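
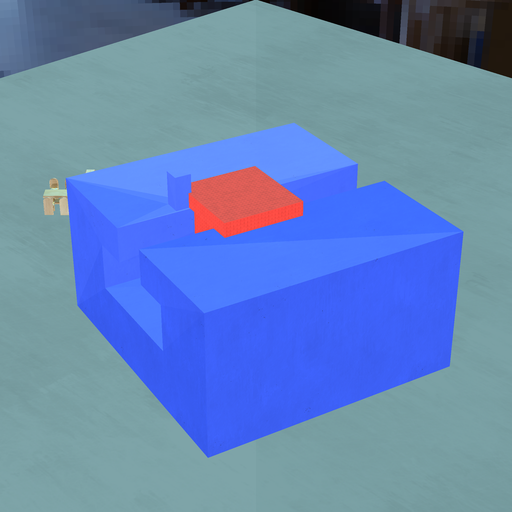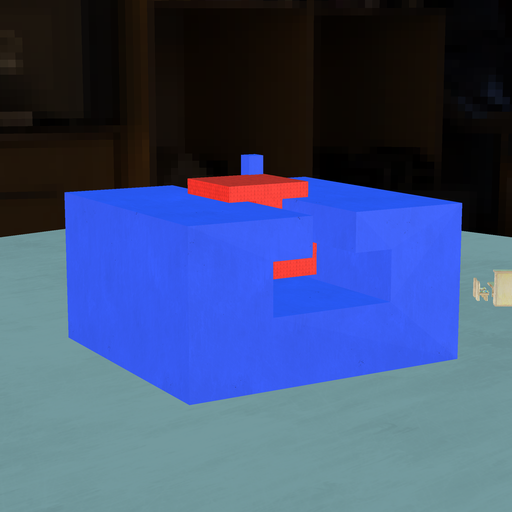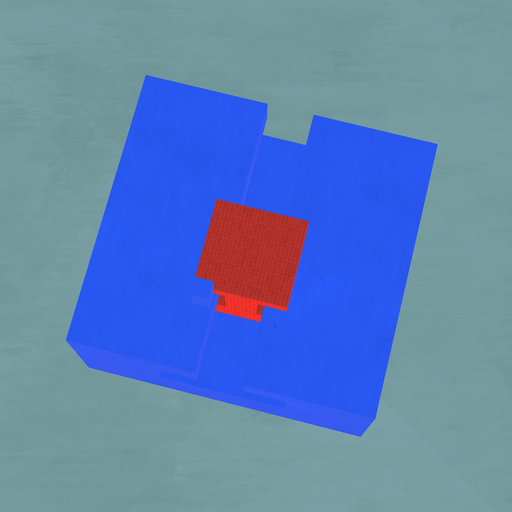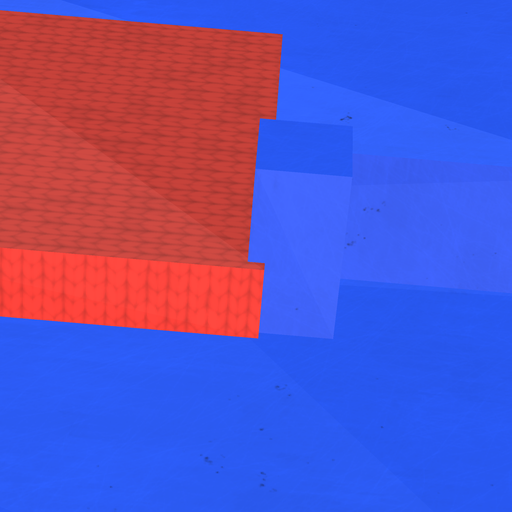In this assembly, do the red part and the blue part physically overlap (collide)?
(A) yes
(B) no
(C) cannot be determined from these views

(A) yes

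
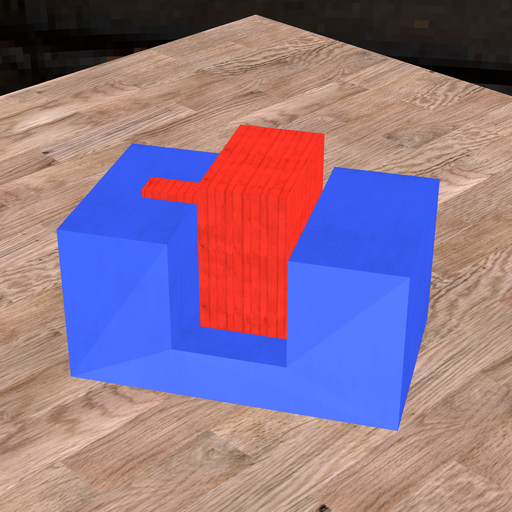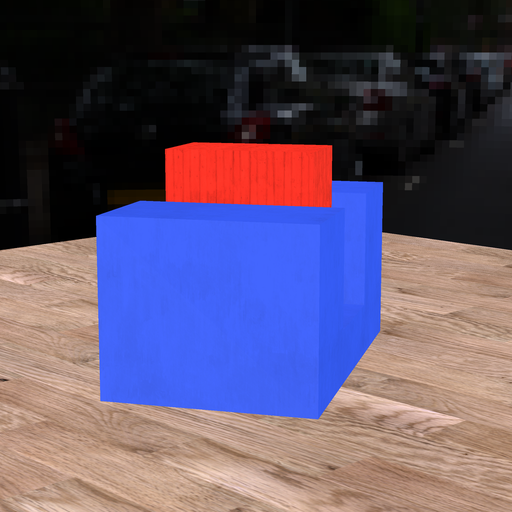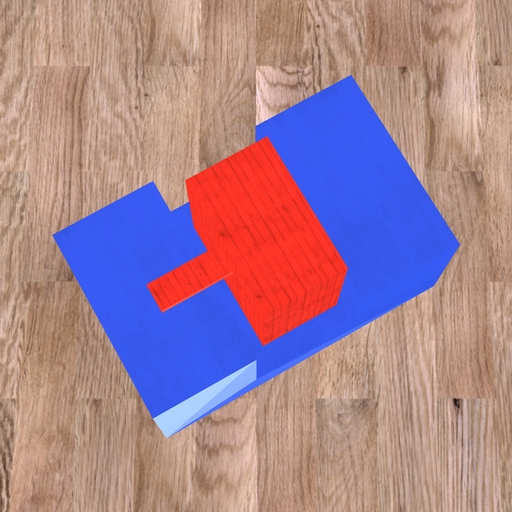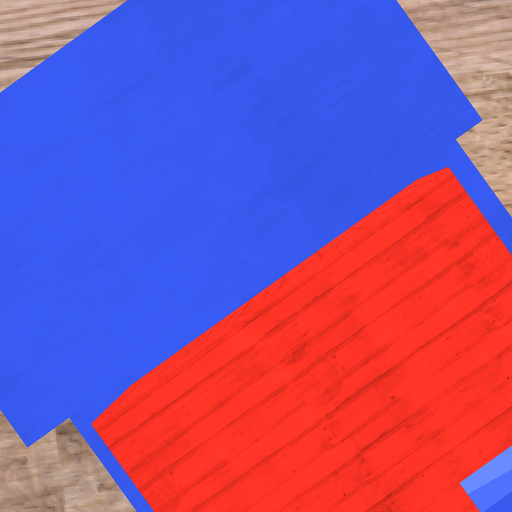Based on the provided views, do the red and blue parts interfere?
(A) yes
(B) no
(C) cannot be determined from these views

(B) no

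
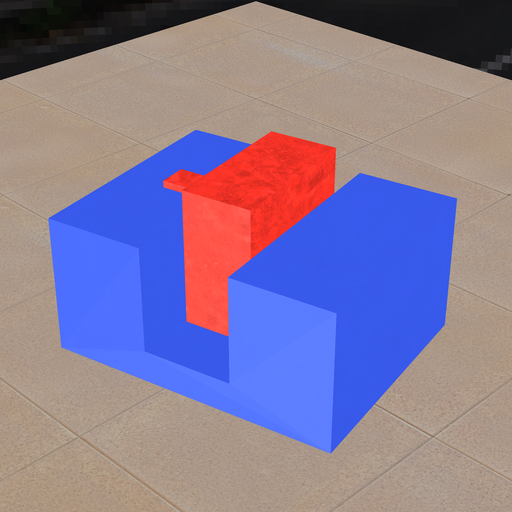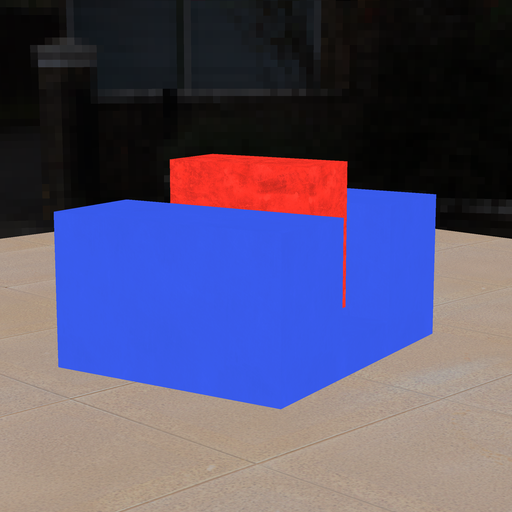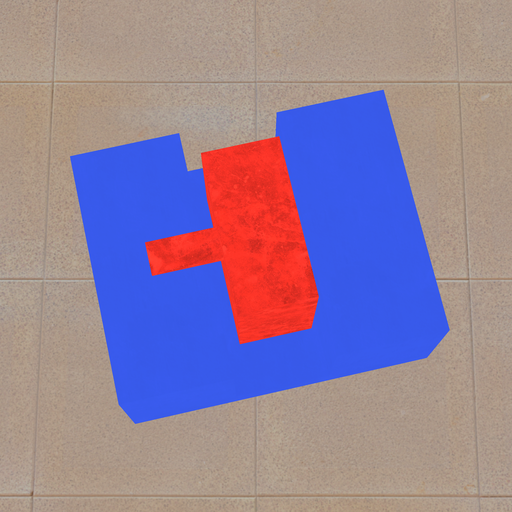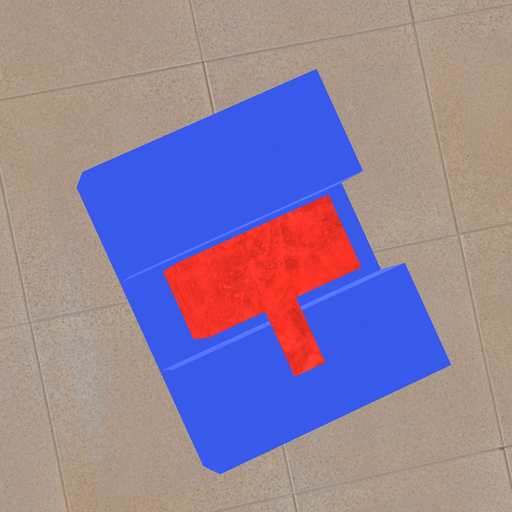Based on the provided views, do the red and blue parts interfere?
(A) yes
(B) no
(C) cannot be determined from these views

(B) no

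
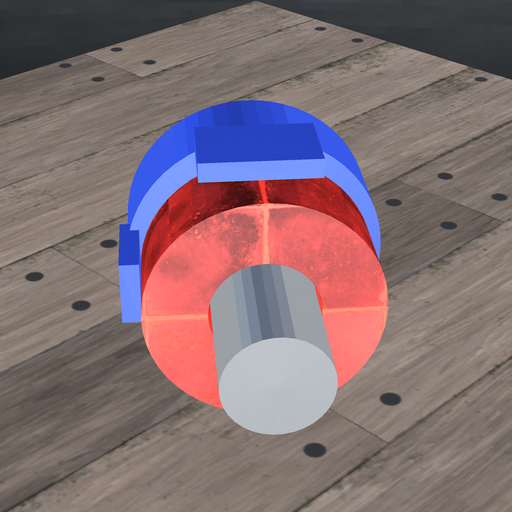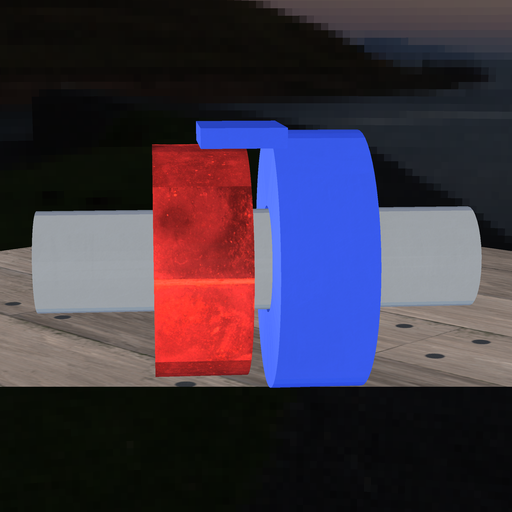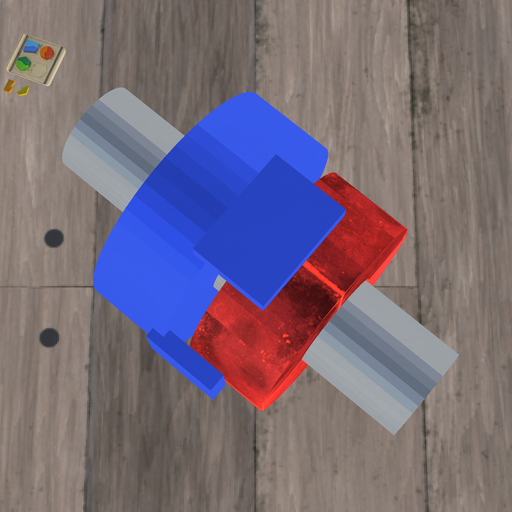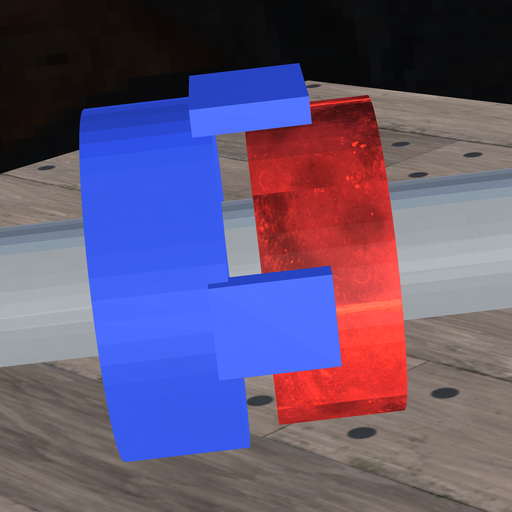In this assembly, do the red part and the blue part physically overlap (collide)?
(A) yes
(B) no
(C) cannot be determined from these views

(B) no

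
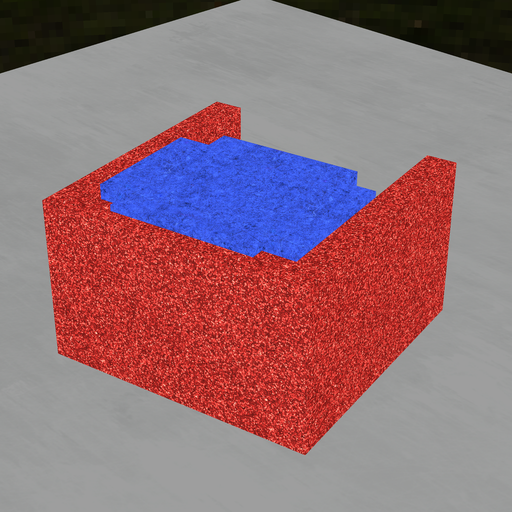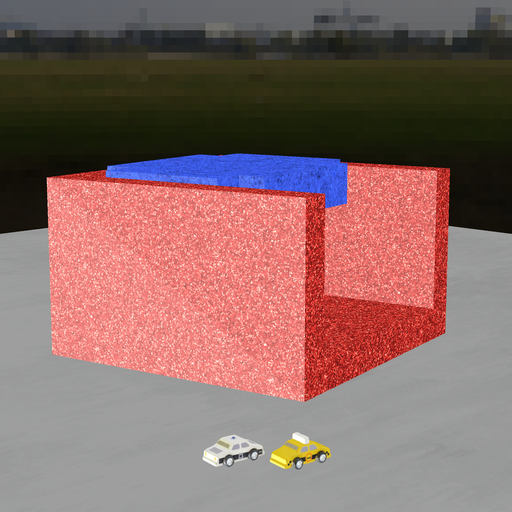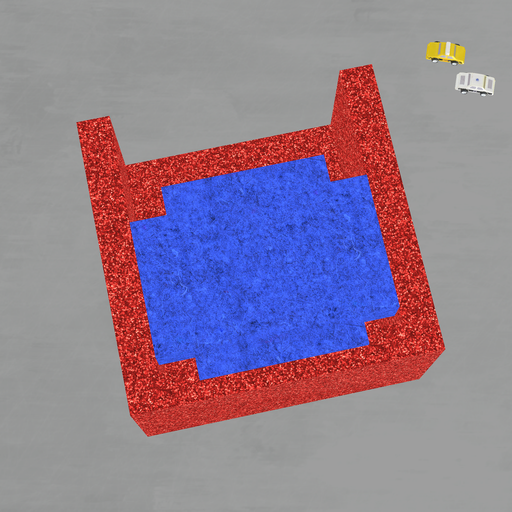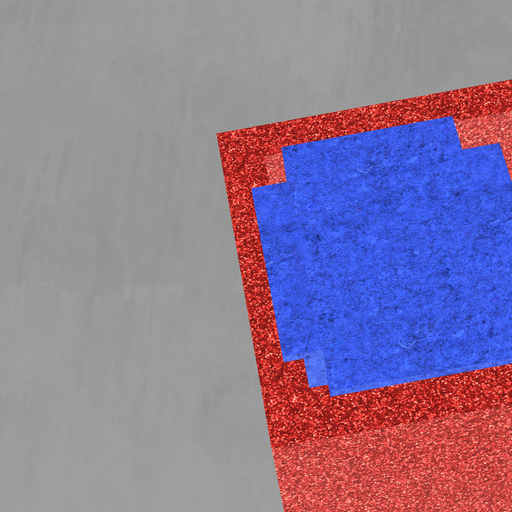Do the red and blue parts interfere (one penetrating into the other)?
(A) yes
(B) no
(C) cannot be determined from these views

(A) yes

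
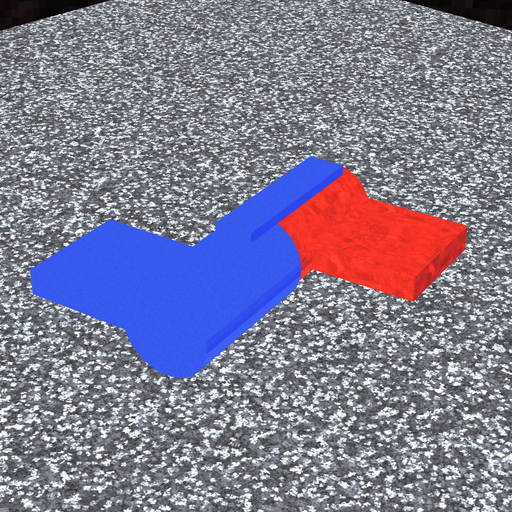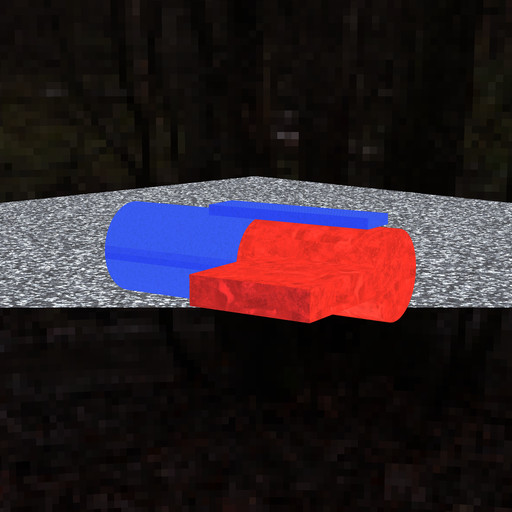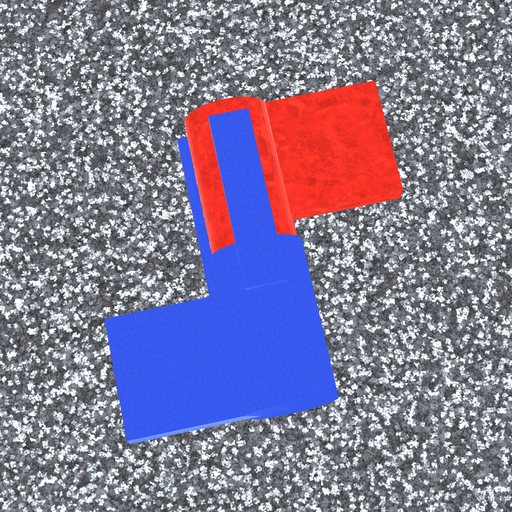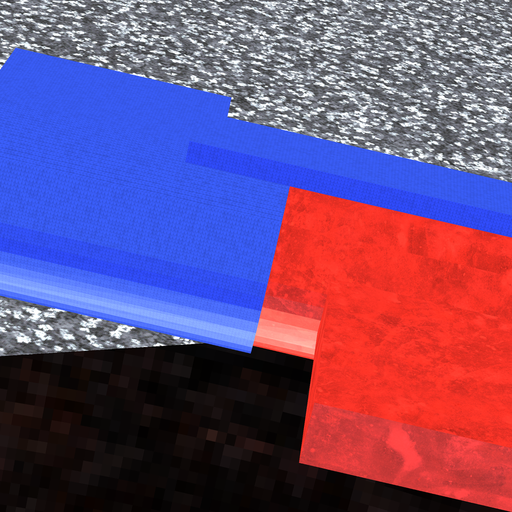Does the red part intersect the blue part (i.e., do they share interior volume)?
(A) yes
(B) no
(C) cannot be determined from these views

(A) yes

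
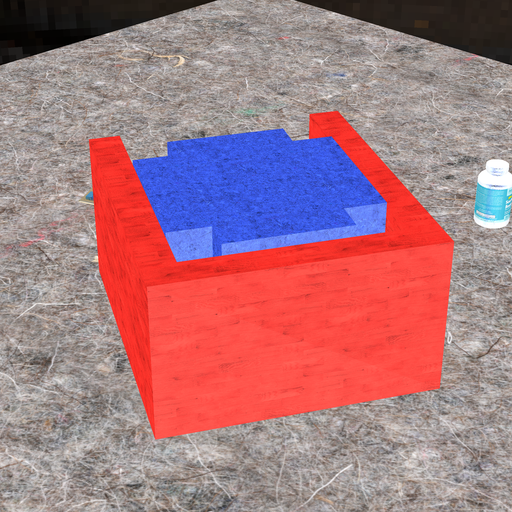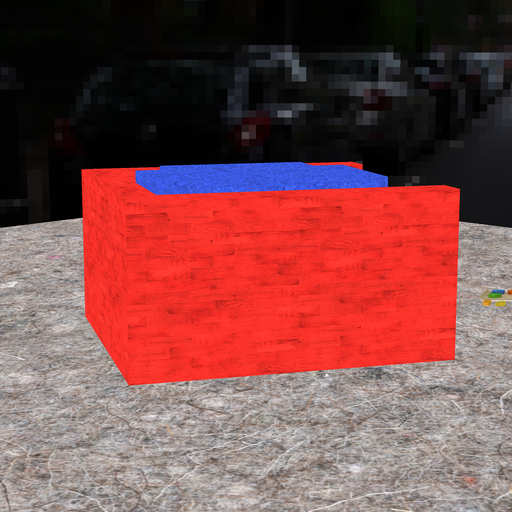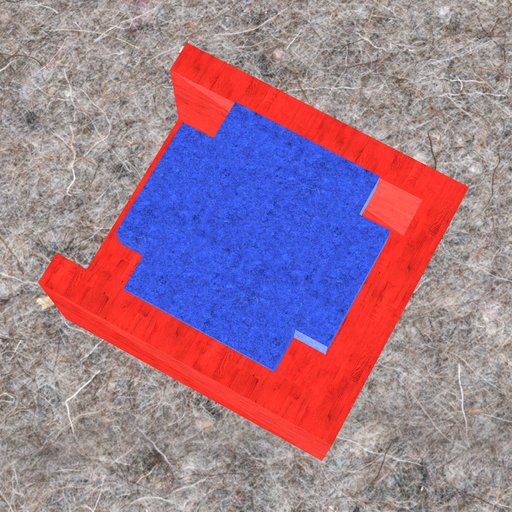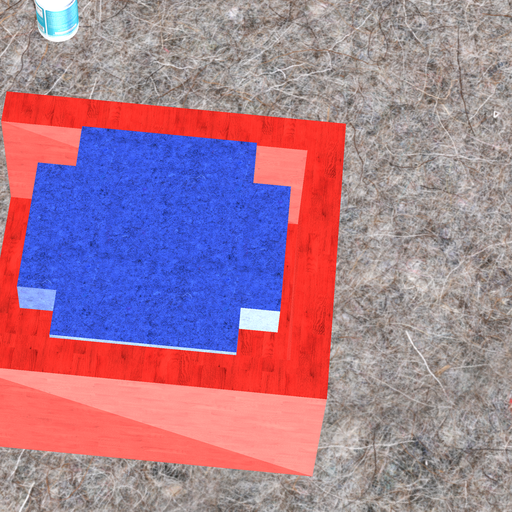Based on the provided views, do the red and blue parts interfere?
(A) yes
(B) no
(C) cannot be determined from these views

(B) no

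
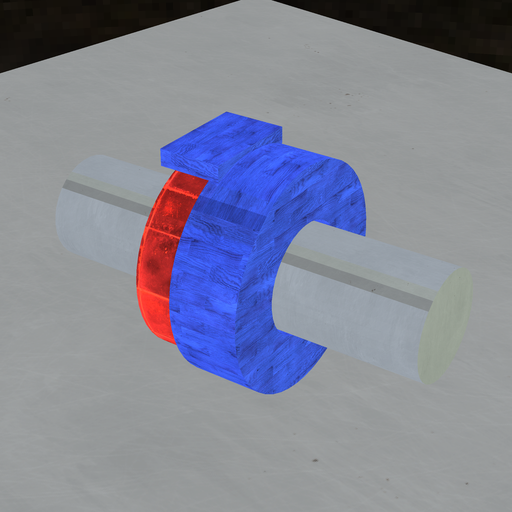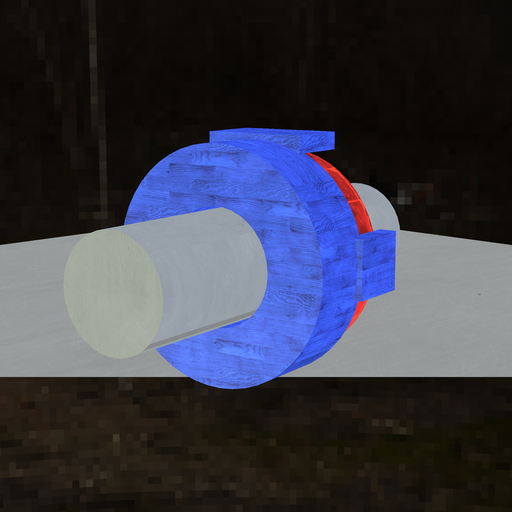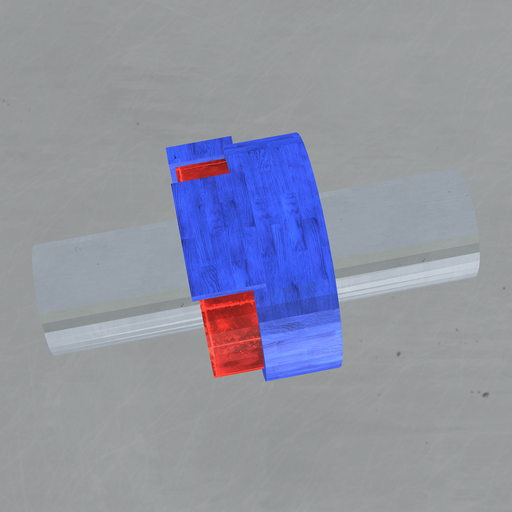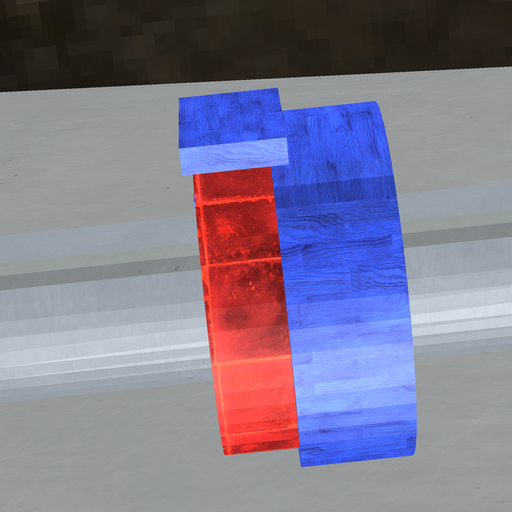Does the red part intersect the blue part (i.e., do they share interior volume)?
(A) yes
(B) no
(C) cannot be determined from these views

(A) yes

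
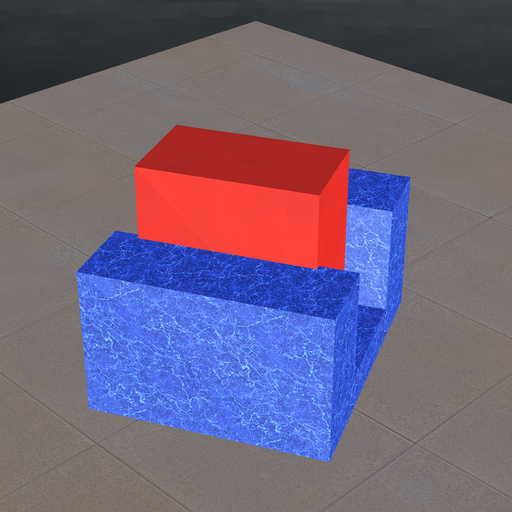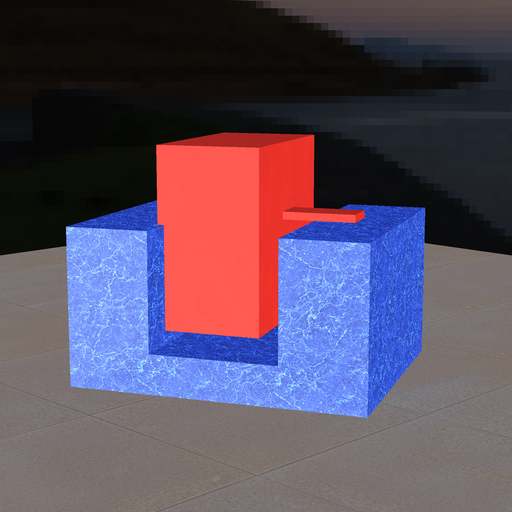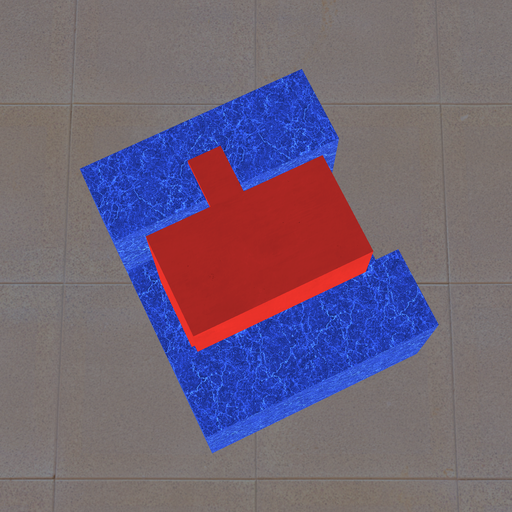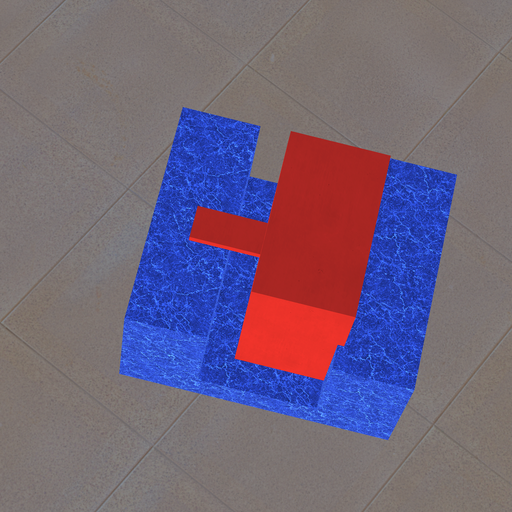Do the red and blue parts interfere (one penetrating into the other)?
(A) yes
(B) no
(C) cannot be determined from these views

(A) yes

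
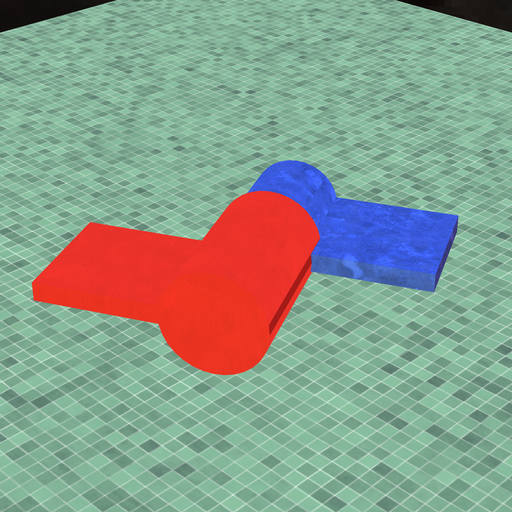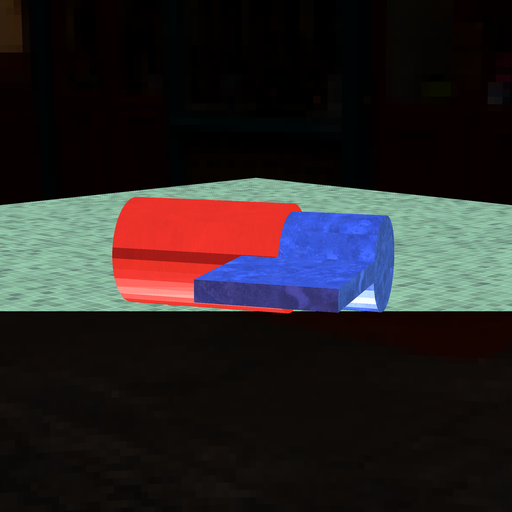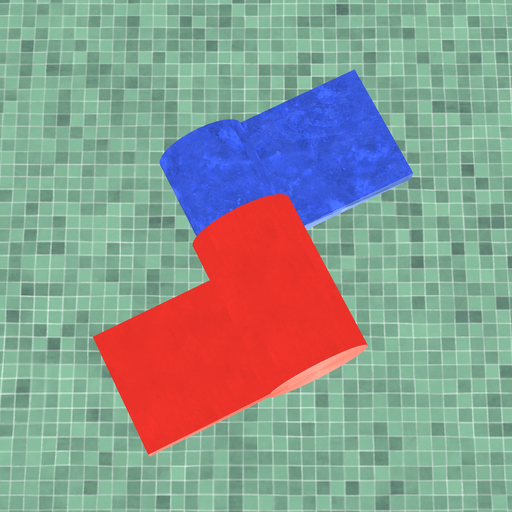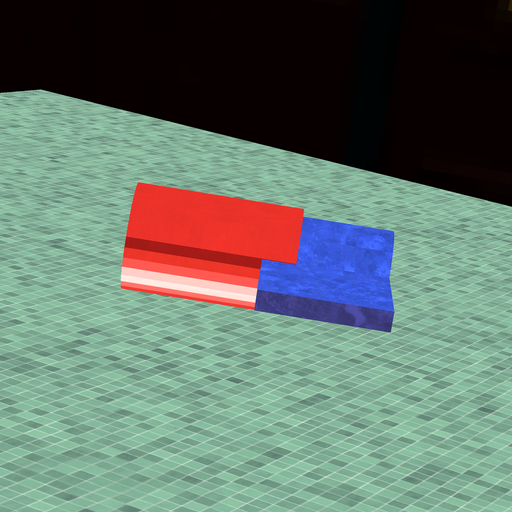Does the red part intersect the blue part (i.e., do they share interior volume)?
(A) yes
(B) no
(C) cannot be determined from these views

(A) yes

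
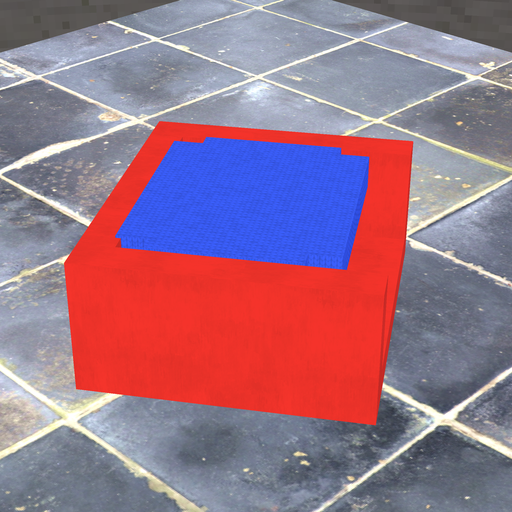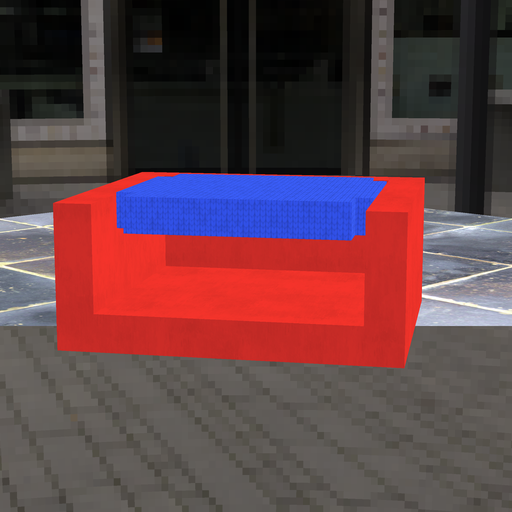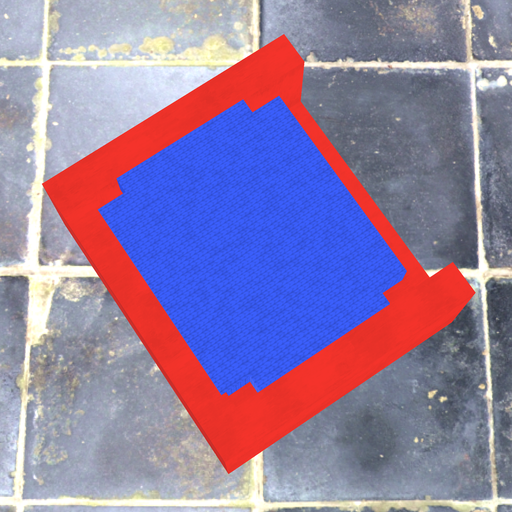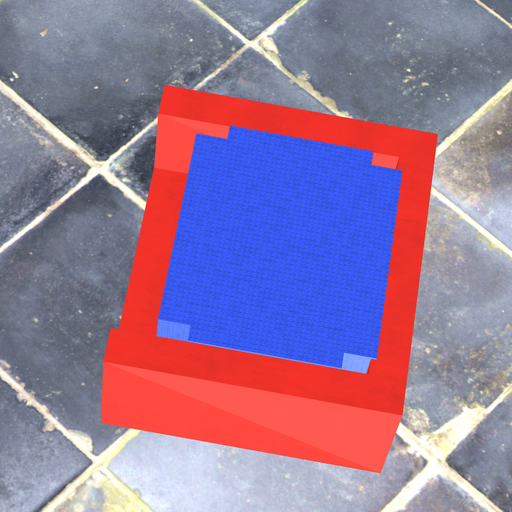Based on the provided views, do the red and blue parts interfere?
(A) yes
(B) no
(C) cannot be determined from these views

(A) yes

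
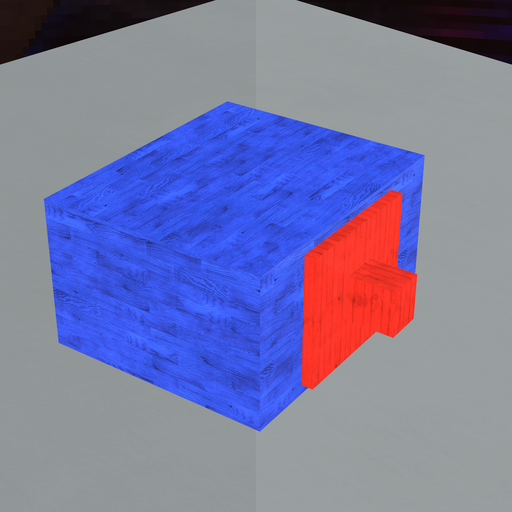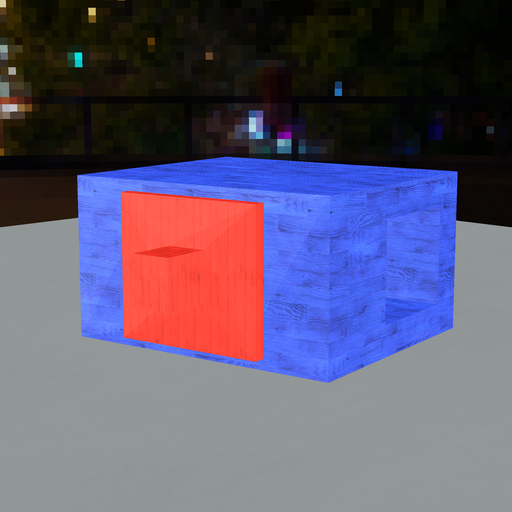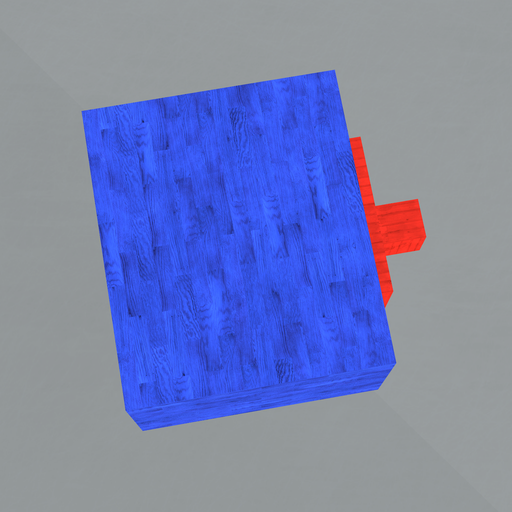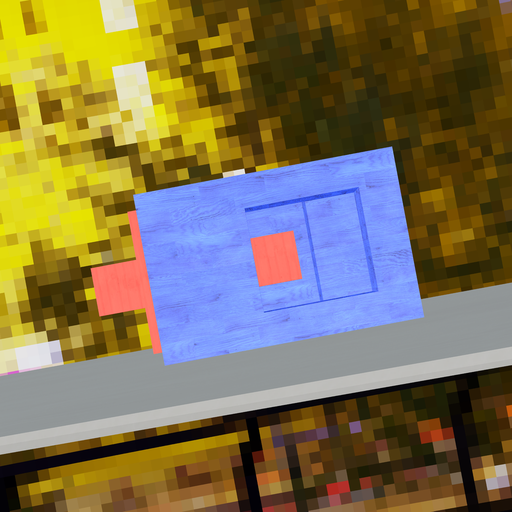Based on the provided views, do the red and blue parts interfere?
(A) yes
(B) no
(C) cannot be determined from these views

(B) no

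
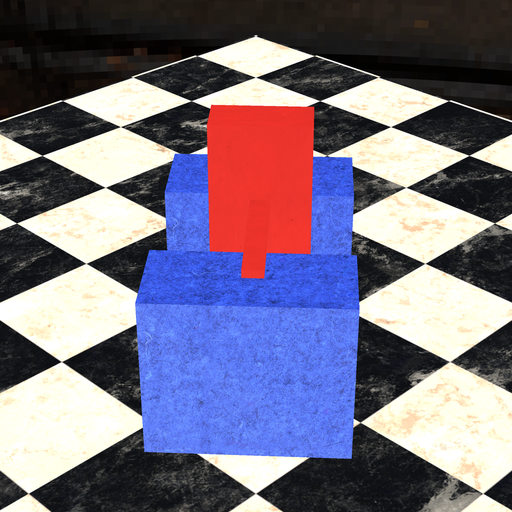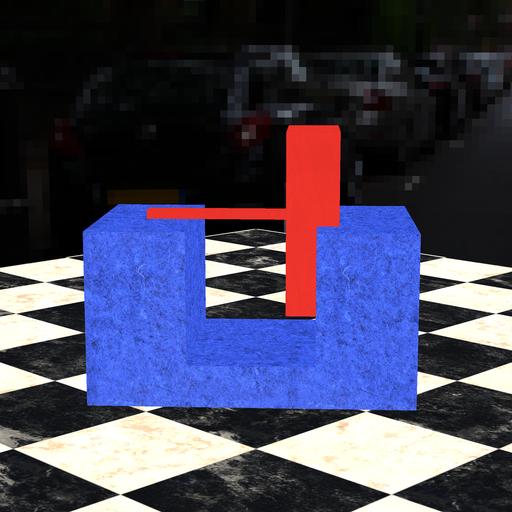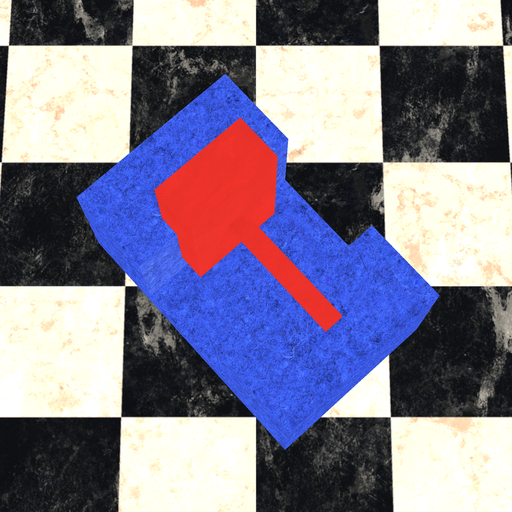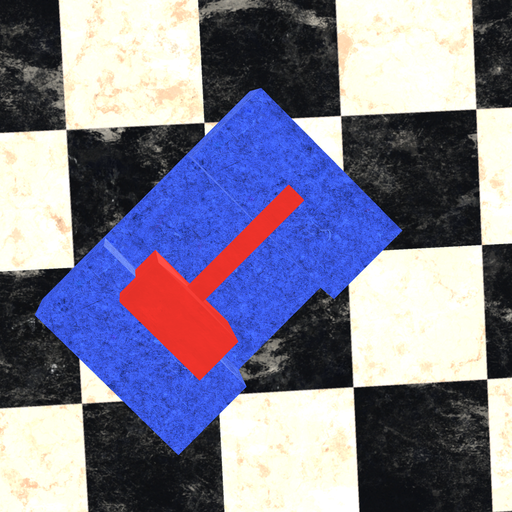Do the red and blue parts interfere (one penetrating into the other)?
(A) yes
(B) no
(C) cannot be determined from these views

(A) yes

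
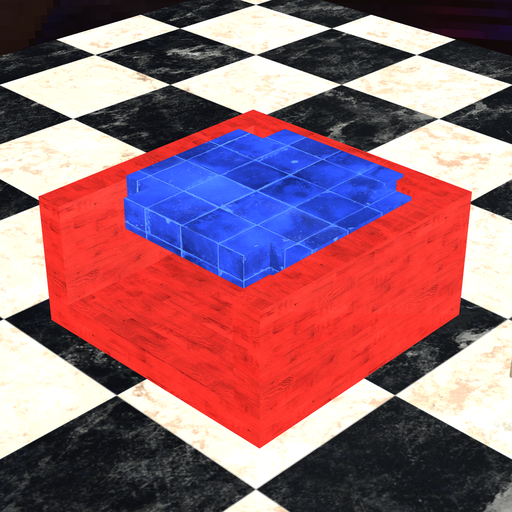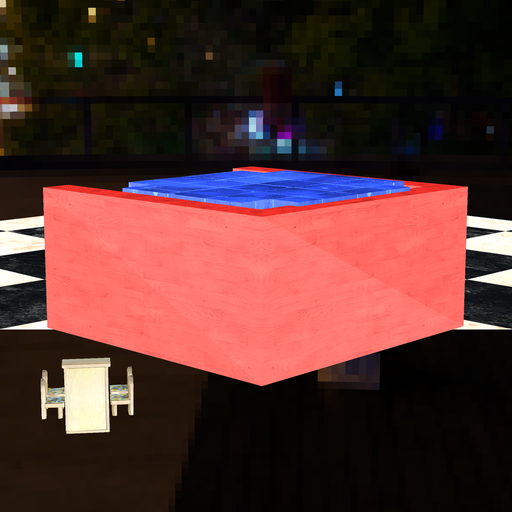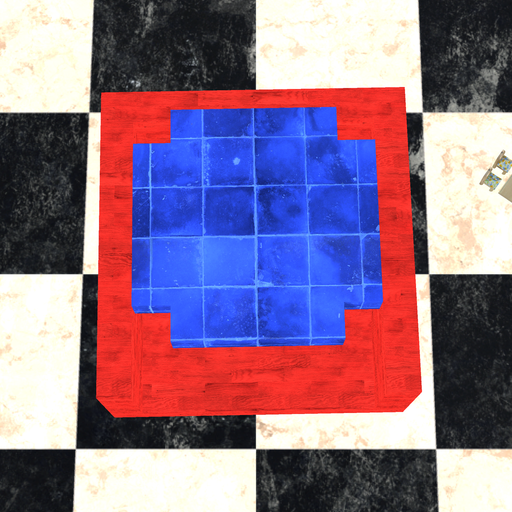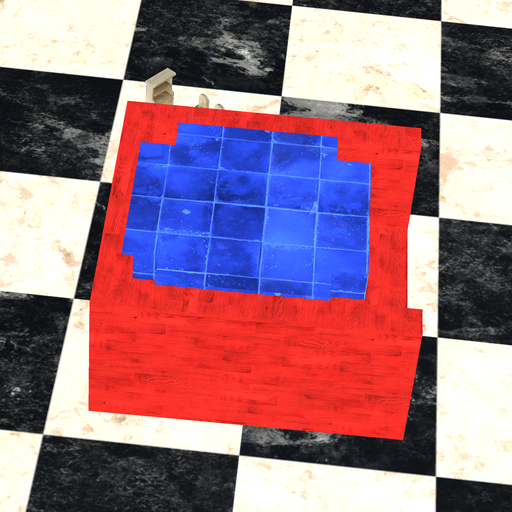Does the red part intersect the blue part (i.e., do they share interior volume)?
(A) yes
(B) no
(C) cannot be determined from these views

(A) yes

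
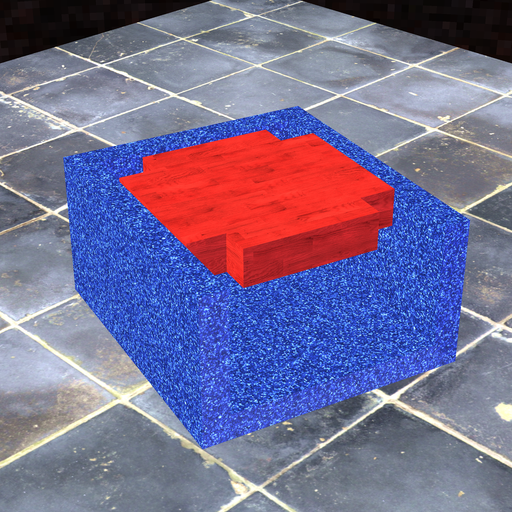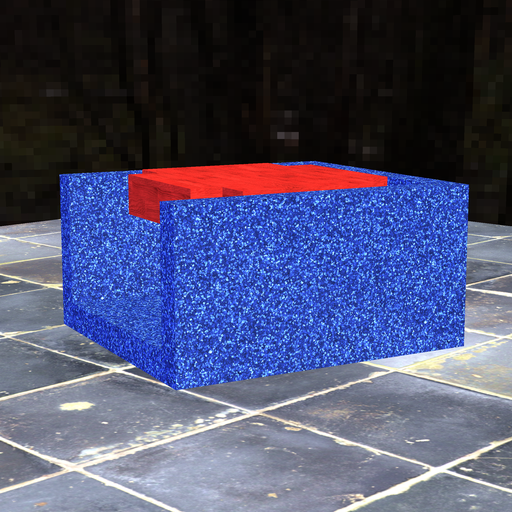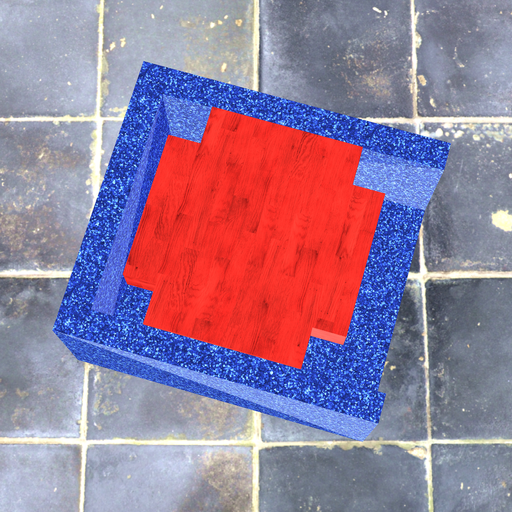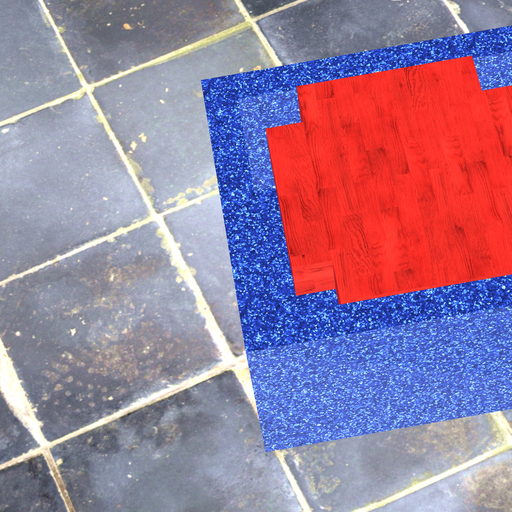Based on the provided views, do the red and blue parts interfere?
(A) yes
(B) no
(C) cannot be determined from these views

(B) no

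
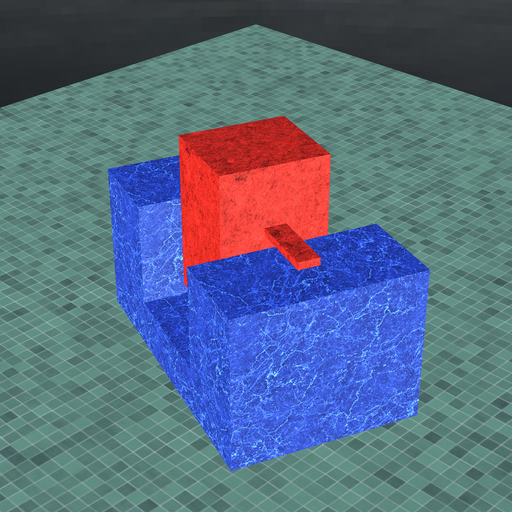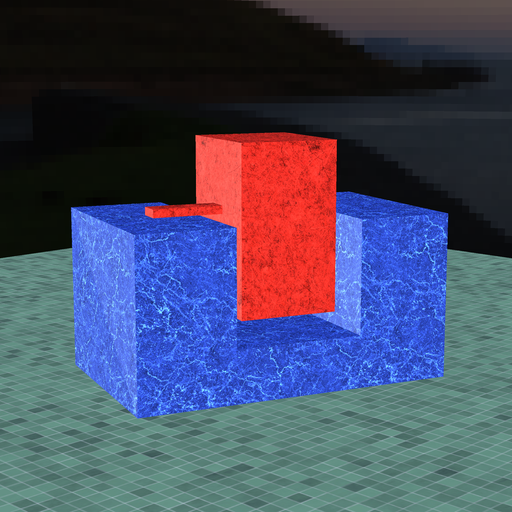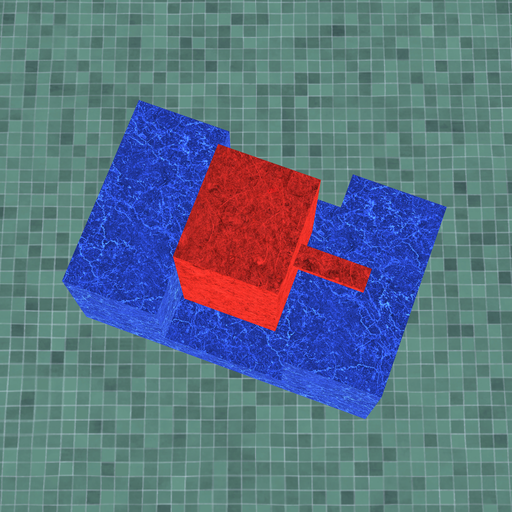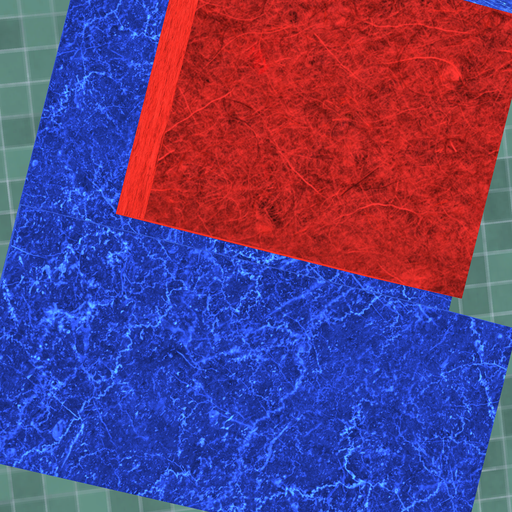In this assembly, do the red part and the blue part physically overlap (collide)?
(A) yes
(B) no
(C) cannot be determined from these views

(B) no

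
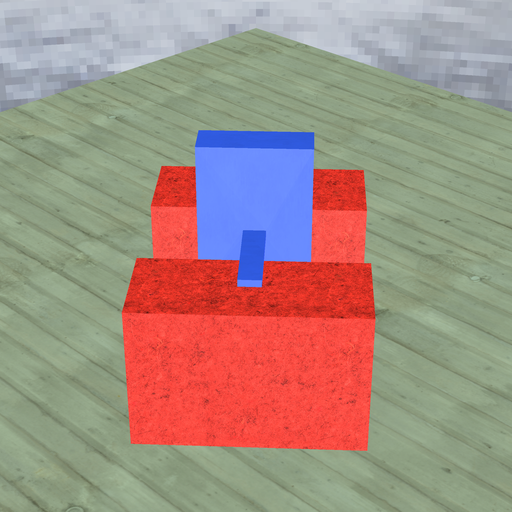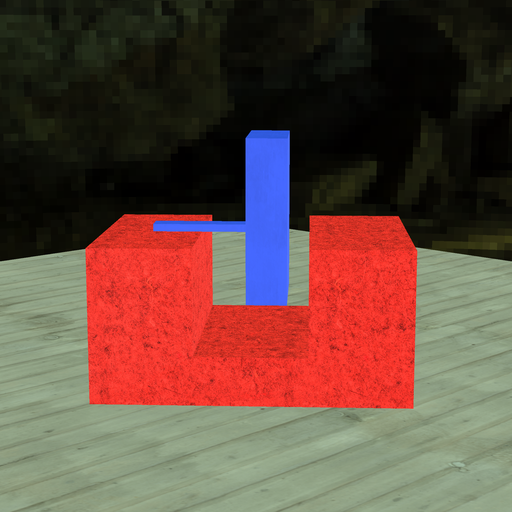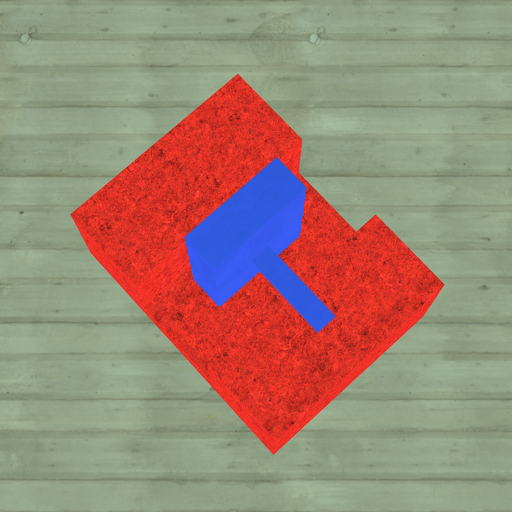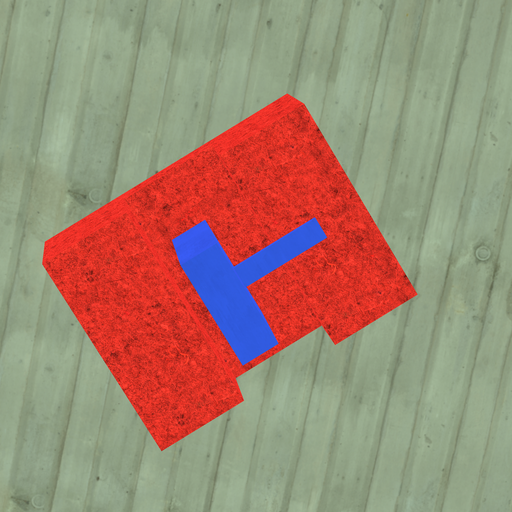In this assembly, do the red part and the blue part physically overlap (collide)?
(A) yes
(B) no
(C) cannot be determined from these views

(B) no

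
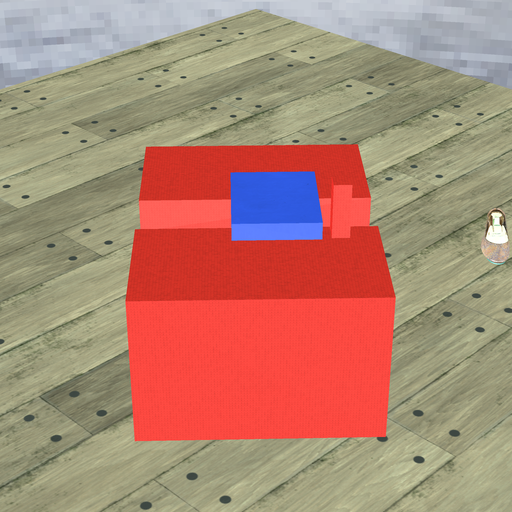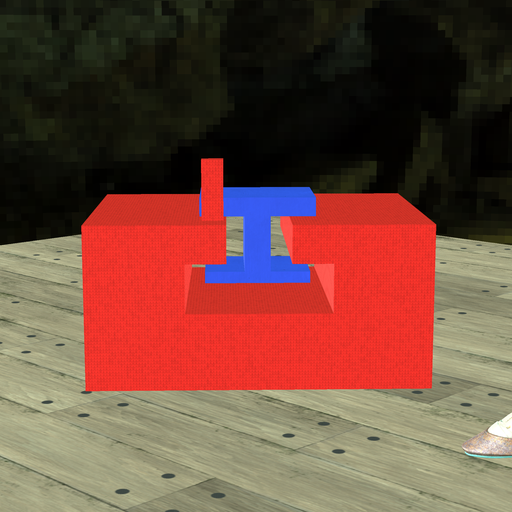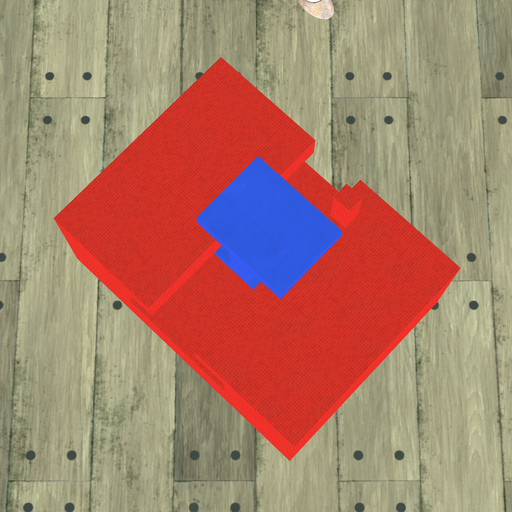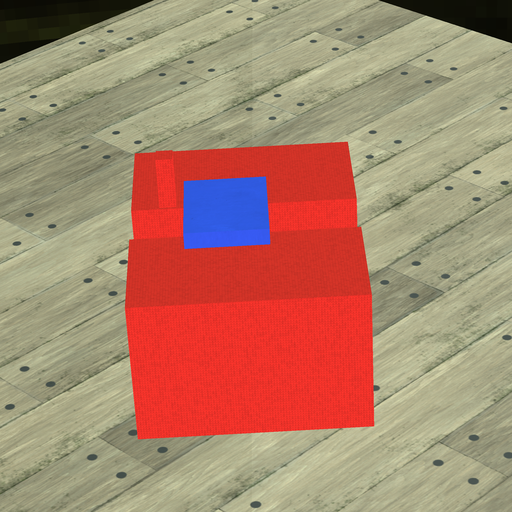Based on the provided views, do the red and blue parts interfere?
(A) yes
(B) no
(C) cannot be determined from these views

(B) no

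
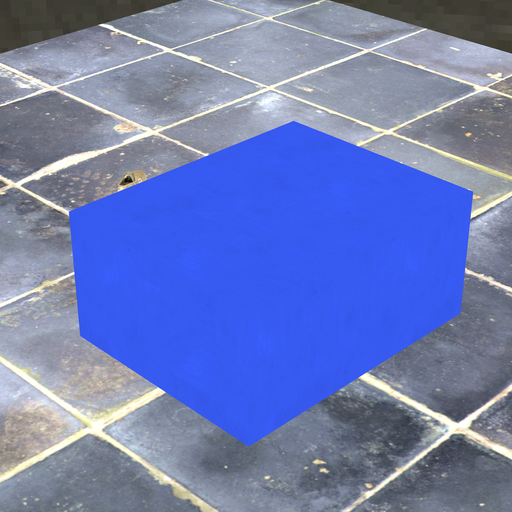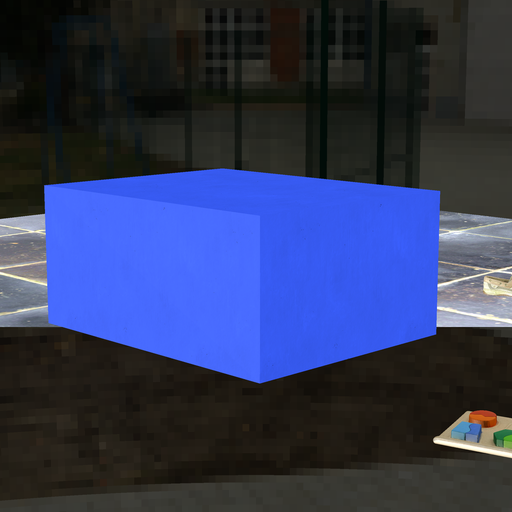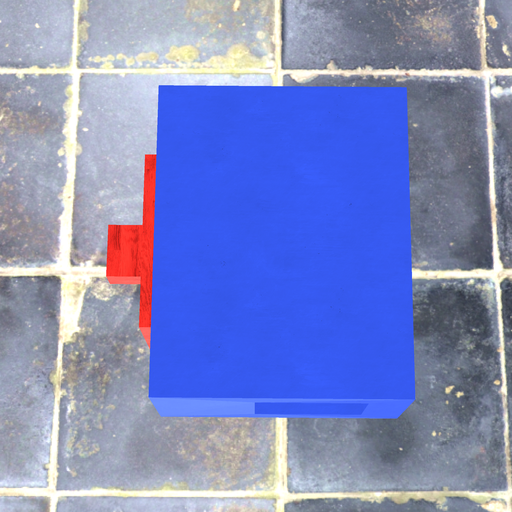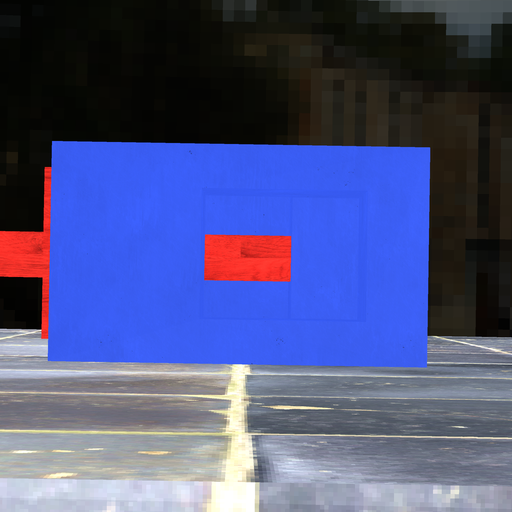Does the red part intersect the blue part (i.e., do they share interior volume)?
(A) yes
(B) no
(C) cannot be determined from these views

(A) yes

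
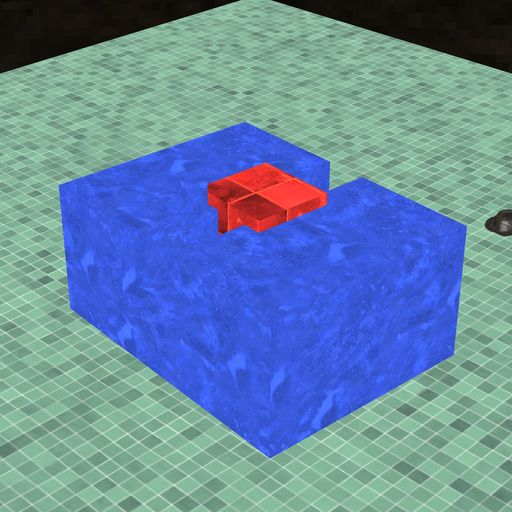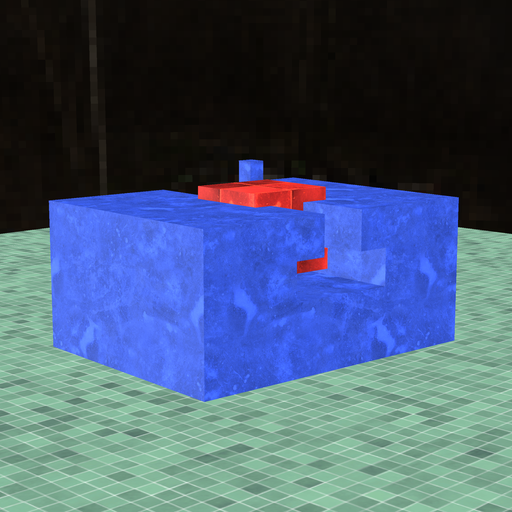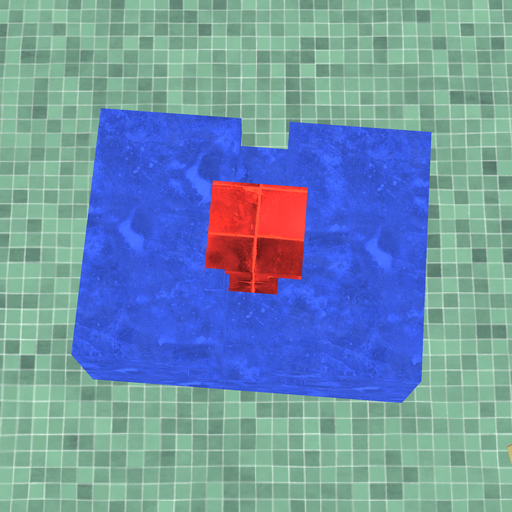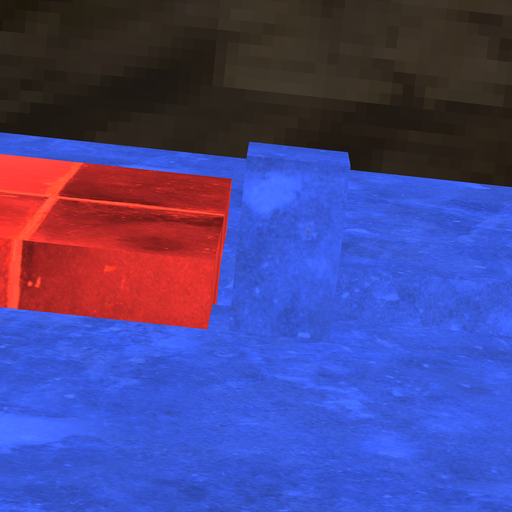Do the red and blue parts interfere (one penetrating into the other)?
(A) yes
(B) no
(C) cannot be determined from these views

(B) no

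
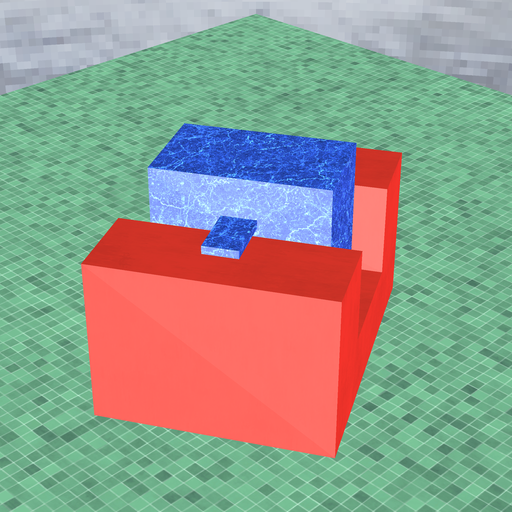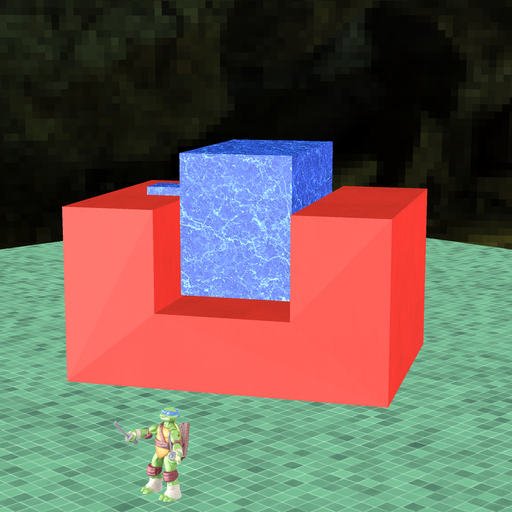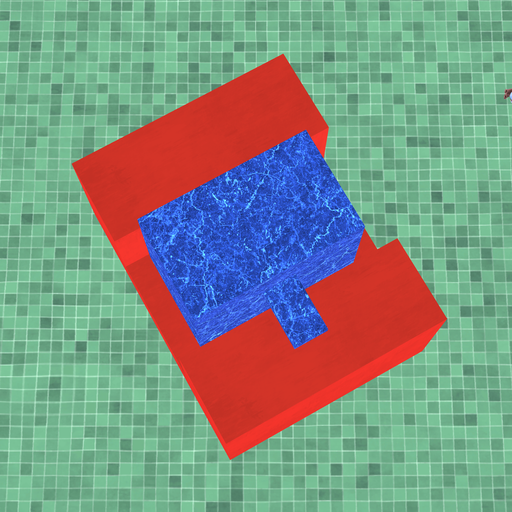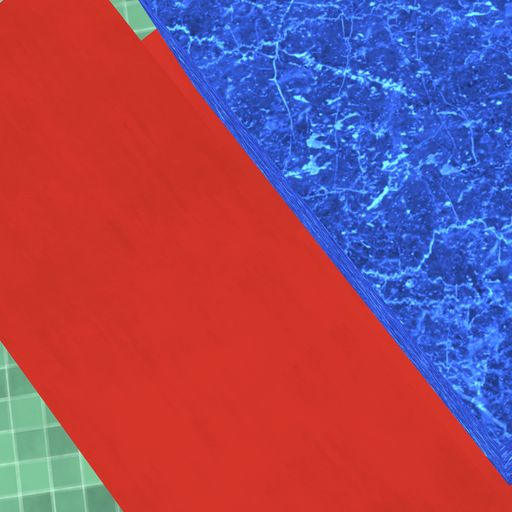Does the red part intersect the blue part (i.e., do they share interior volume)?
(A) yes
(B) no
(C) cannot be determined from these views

(B) no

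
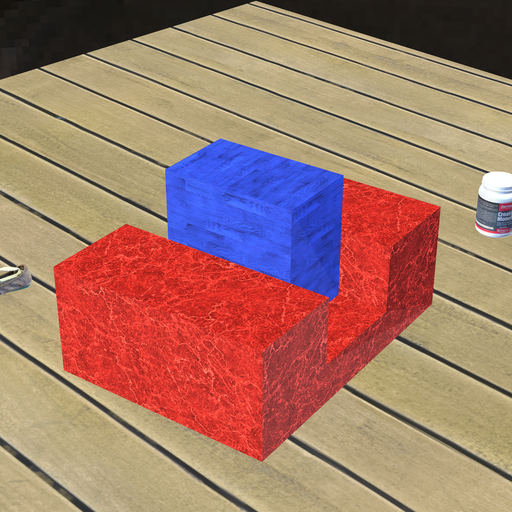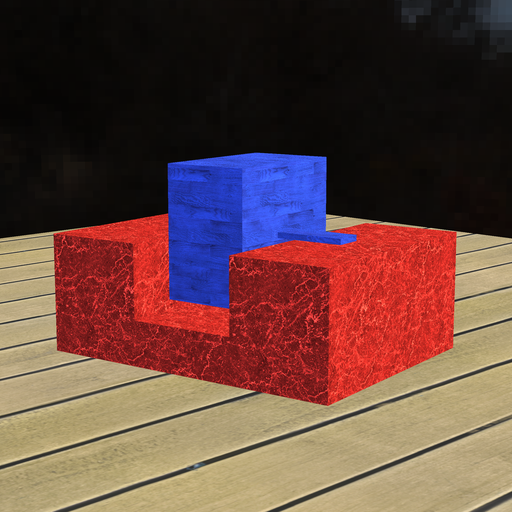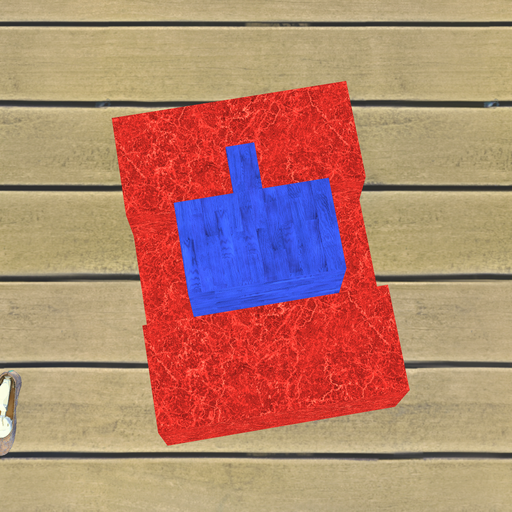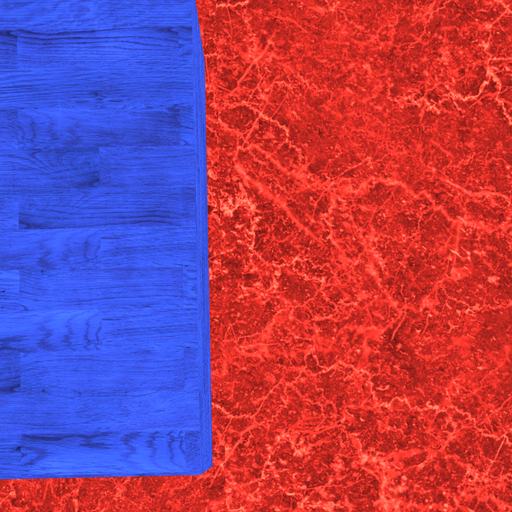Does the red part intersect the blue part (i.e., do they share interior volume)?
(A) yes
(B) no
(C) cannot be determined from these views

(B) no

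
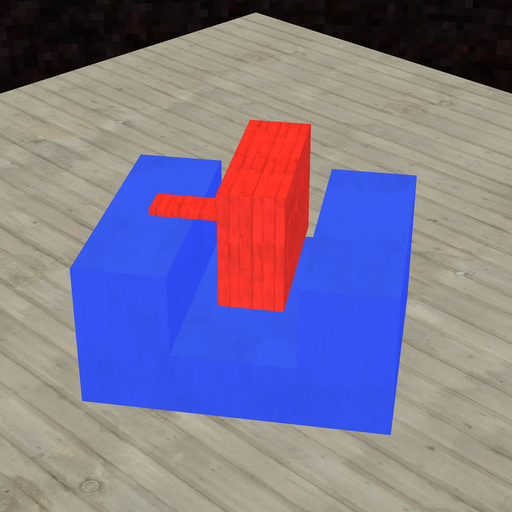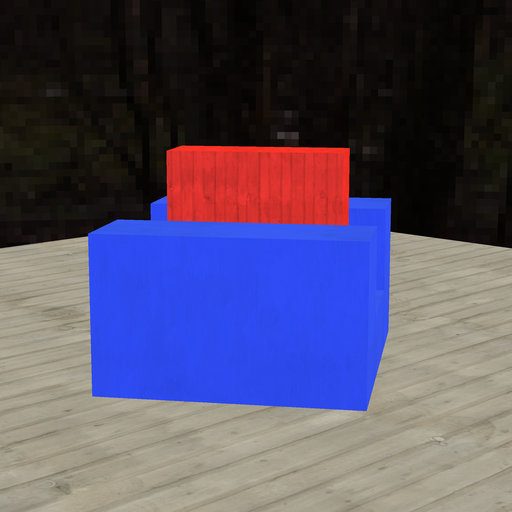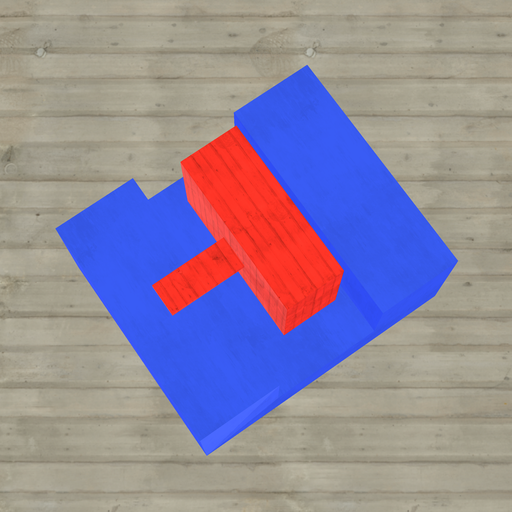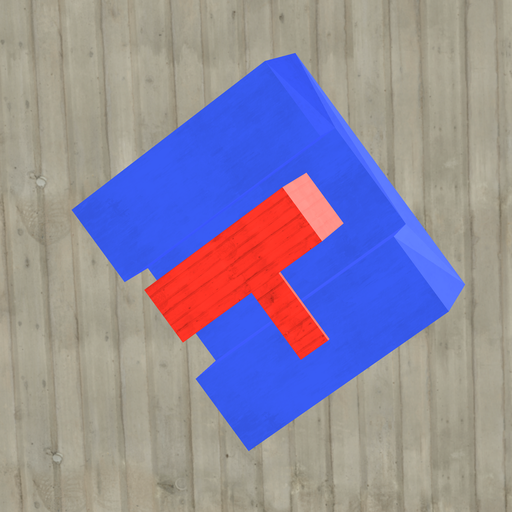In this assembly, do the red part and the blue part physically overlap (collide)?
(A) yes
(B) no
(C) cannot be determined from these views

(B) no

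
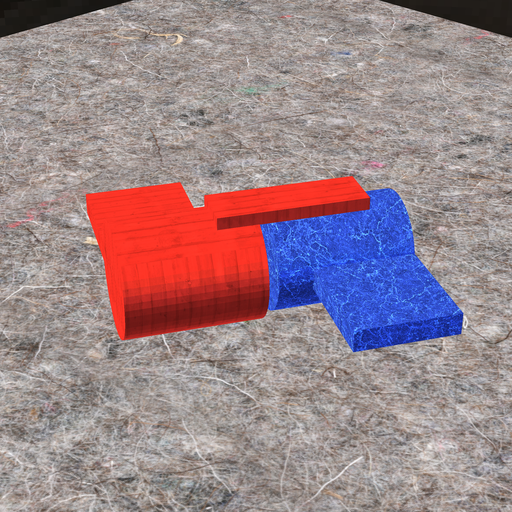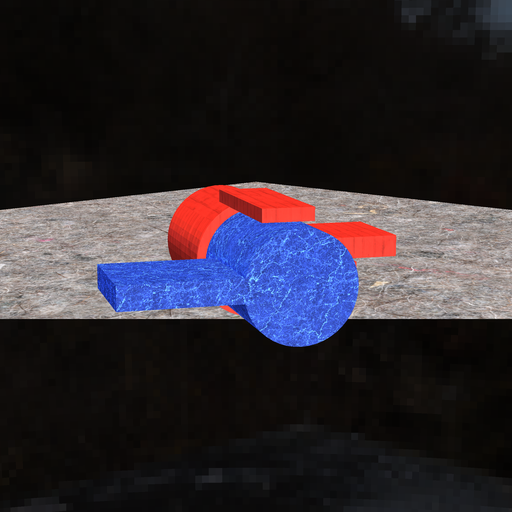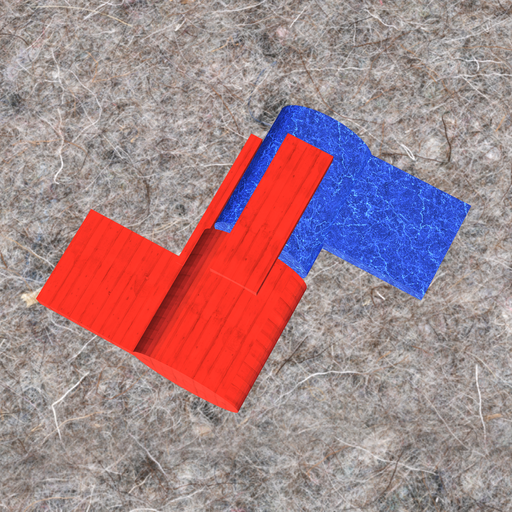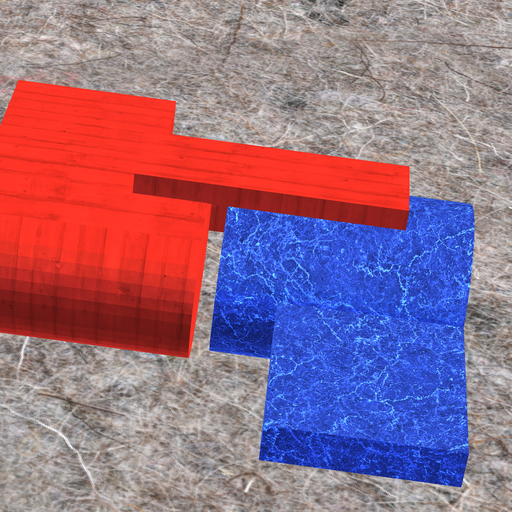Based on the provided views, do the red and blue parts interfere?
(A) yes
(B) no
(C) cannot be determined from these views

(B) no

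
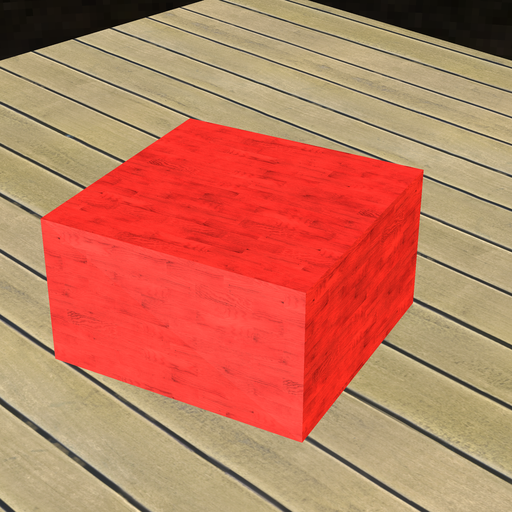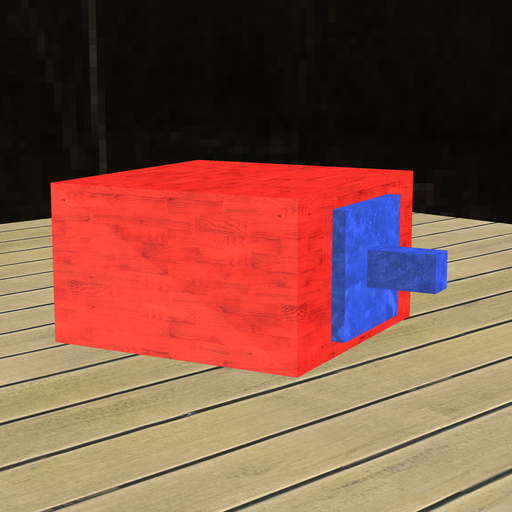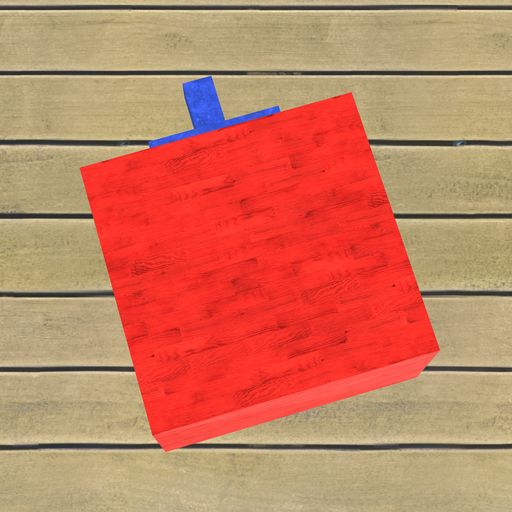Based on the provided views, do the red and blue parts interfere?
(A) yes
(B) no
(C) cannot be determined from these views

(C) cannot be determined from these views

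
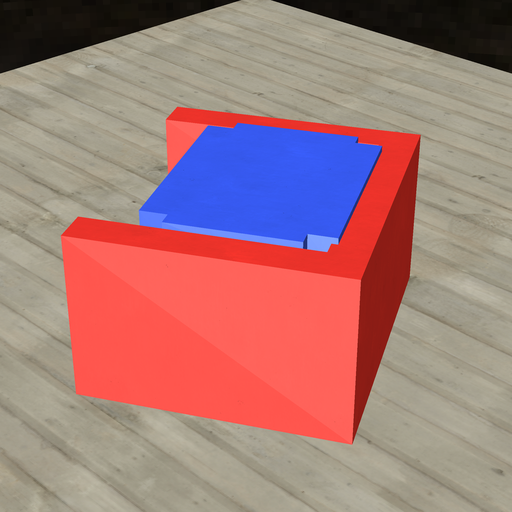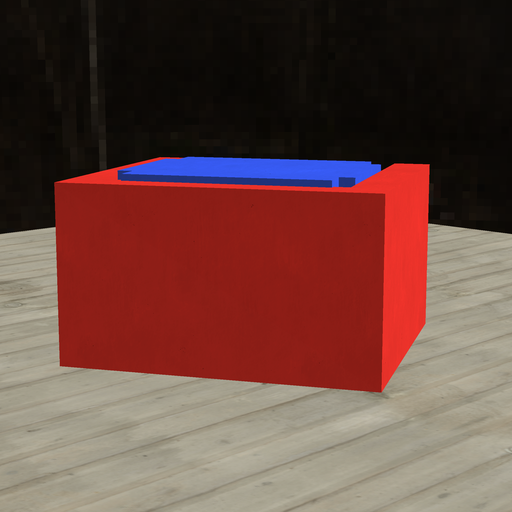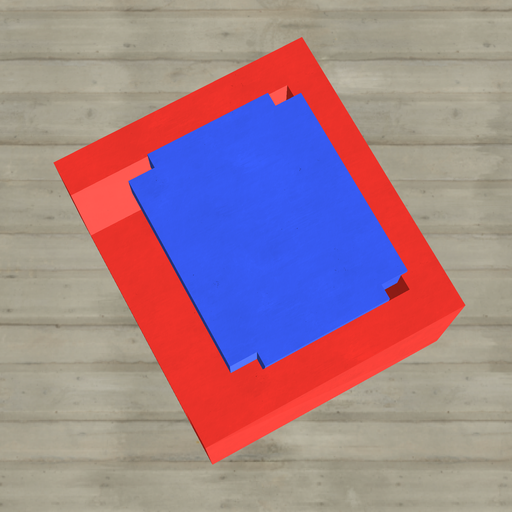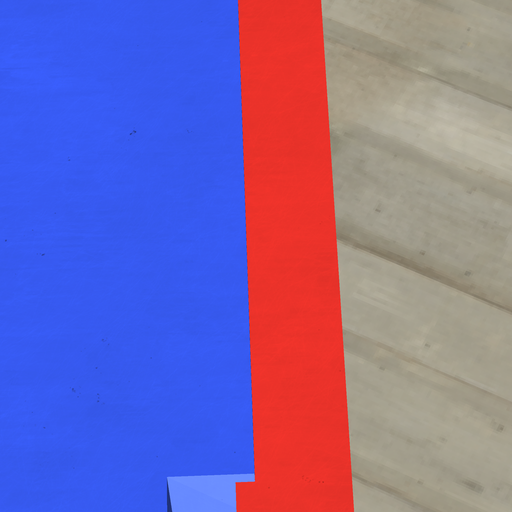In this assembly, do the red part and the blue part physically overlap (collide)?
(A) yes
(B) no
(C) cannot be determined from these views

(A) yes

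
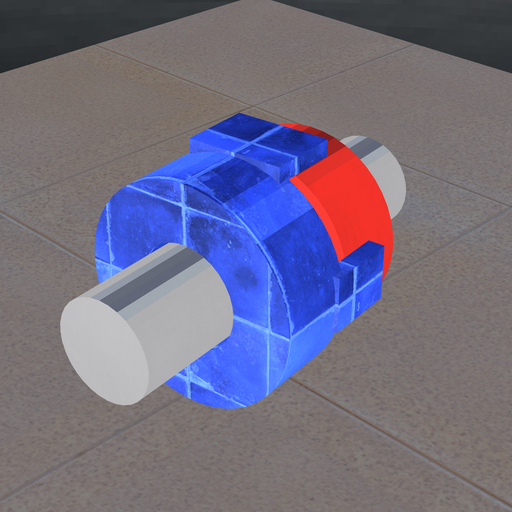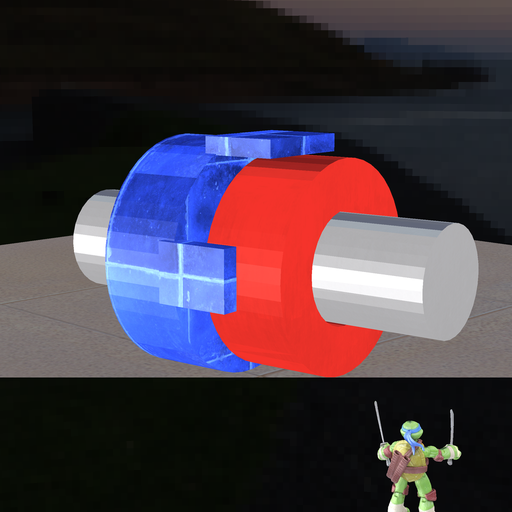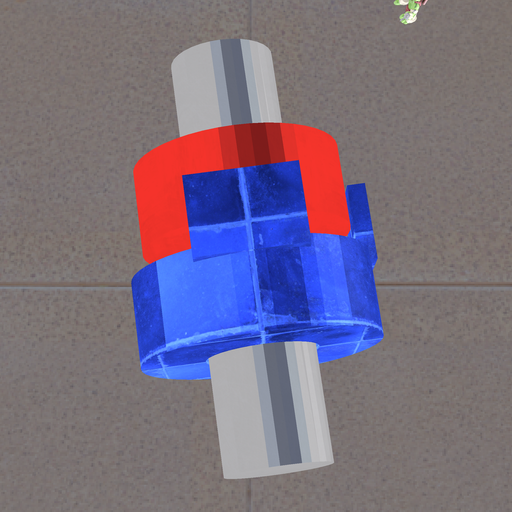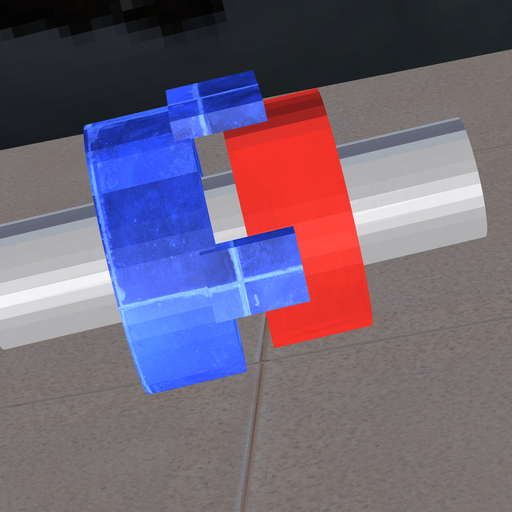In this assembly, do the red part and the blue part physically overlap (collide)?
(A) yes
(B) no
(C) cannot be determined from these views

(B) no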